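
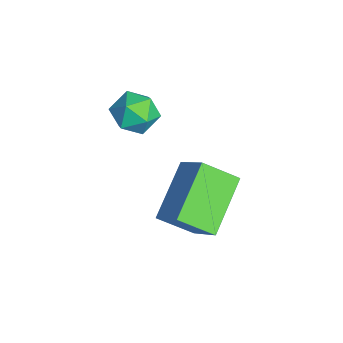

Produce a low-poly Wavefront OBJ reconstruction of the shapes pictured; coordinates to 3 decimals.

v 2.632 0.505 -4.14
v 1.242 1.412 -3.194
v 2.812 1.527 -4.855
v 1.423 2.434 -3.909
v 3.497 0.946 -3.291
v 2.108 1.853 -2.345
v 3.678 1.968 -4.006
v 2.288 2.875 -3.06
v -0.121 1.074 -2.405
v 0.404 0.613 -2.063
v -0.924 0.107 -2.477
v -0.399 -0.354 -2.135
v -0.742 0.213 -1.728
v -0.246 0.811 -1.683
v -0.274 -0.091 -2.857
v 0.222 0.507 -2.812
v 0.309 -0.107 -2.342
v 0.02 0.081 -1.645
v -0.54 0.639 -2.895
v -0.829 0.827 -2.198
f 2 4 1
f 5 2 1
f 1 4 3
f 3 5 1
f 2 8 4
f 6 2 5
f 6 8 2
f 4 8 3
f 7 5 3
f 3 8 7
f 7 6 5
f 8 6 7
f 9 20 14
f 9 14 10
f 9 10 16
f 9 16 19
f 9 19 20
f 10 14 18
f 14 20 13
f 20 19 11
f 19 16 15
f 16 10 17
f 12 18 13
f 12 13 11
f 12 11 15
f 12 15 17
f 12 17 18
f 13 18 14
f 11 13 20
f 15 11 19
f 17 15 16
f 18 17 10



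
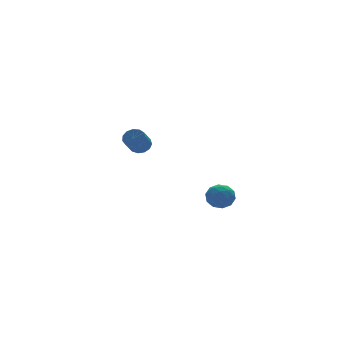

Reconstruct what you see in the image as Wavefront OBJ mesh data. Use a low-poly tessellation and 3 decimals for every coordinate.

v 1.435 3.042 2.331
v 1.816 2.696 2.403
v 1.246 2.211 3.081
v 0.865 2.558 3.009
v 1.862 2.911 2.596
v 1.293 2.426 3.274
v 1.773 3.168 2.705
v 1.204 2.683 3.383
v 1.577 3.385 2.695
v 1.007 2.9 3.374
v 1.335 3.494 2.569
v 0.766 3.009 3.248
v 1.125 3.459 2.368
v 0.556 2.974 3.047
v 1.013 3.291 2.155
v 0.444 2.806 2.834
v 1.035 3.045 1.998
v 0.466 2.56 2.676
v 1.184 2.798 1.946
v 0.615 2.313 2.625
v 1.413 2.629 2.016
v 0.843 2.144 2.695
v 1.648 2.591 2.187
v 1.079 2.106 2.865
v 1.353 -2.693 1.755
v 1.576 -2.341 1.253
v 2.144 -3.379 1.627
v 2.367 -3.027 1.125
v 2.403 -2.79 1.731
v 1.914 -2.366 1.81
v 1.806 -3.354 1.07
v 1.317 -2.93 1.149
v 1.856 -2.75 0.83
v 2.225 -2.401 1.239
v 1.495 -3.319 1.641
v 1.864 -2.97 2.05
v 1.395 -2.457 1.515
v 2.325 -3.263 1.365
v 2.346 -3.123 1.721
v 2.477 -2.917 1.426
v 1.594 -2.471 1.843
v 1.725 -2.265 1.548
v 2.211 -2.528 1.829
v 1.995 -3.455 1.332
v 2.126 -3.249 1.037
v 1.243 -2.803 1.454
v 1.374 -2.597 1.159
v 1.509 -3.192 1.051
v 1.691 -2.491 0.971
v 2.156 -2.894 0.896
v 1.826 -3.086 0.864
v 1.539 -2.837 0.91
v 1.908 -2.286 1.212
v 2.373 -2.689 1.137
v 2.394 -2.549 1.493
v 2.106 -2.3 1.539
v 2.073 -2.526 0.963
v 1.347 -3.031 1.743
v 1.812 -3.434 1.668
v 1.614 -3.42 1.341
v 1.326 -3.171 1.387
v 1.564 -2.826 1.984
v 2.029 -3.229 1.909
v 2.181 -2.883 1.97
v 1.894 -2.634 2.016
v 1.647 -3.194 1.917
f 2 1 5
f 2 5 3
f 3 5 6
f 3 6 4
f 5 1 7
f 5 7 6
f 6 7 8
f 6 8 4
f 7 1 9
f 7 9 8
f 8 9 10
f 8 10 4
f 9 1 11
f 9 11 10
f 10 11 12
f 10 12 4
f 11 1 13
f 11 13 12
f 12 13 14
f 12 14 4
f 13 1 15
f 13 15 14
f 14 15 16
f 14 16 4
f 15 1 17
f 15 17 16
f 16 17 18
f 16 18 4
f 17 1 19
f 17 19 18
f 18 19 20
f 18 20 4
f 19 1 21
f 19 21 20
f 20 21 22
f 20 22 4
f 21 1 23
f 21 23 22
f 22 23 24
f 22 24 4
f 23 1 2
f 23 2 24
f 24 2 3
f 24 3 4
f 25 62 41
f 62 36 65
f 41 65 30
f 62 65 41
f 25 41 37
f 41 30 42
f 37 42 26
f 41 42 37
f 25 37 46
f 37 26 47
f 46 47 32
f 37 47 46
f 25 46 58
f 46 32 61
f 58 61 35
f 46 61 58
f 25 58 62
f 58 35 66
f 62 66 36
f 58 66 62
f 26 42 53
f 42 30 56
f 53 56 34
f 42 56 53
f 30 65 43
f 65 36 64
f 43 64 29
f 65 64 43
f 36 66 63
f 66 35 59
f 63 59 27
f 66 59 63
f 35 61 60
f 61 32 48
f 60 48 31
f 61 48 60
f 32 47 52
f 47 26 49
f 52 49 33
f 47 49 52
f 28 54 40
f 54 34 55
f 40 55 29
f 54 55 40
f 28 40 38
f 40 29 39
f 38 39 27
f 40 39 38
f 28 38 45
f 38 27 44
f 45 44 31
f 38 44 45
f 28 45 50
f 45 31 51
f 50 51 33
f 45 51 50
f 28 50 54
f 50 33 57
f 54 57 34
f 50 57 54
f 29 55 43
f 55 34 56
f 43 56 30
f 55 56 43
f 27 39 63
f 39 29 64
f 63 64 36
f 39 64 63
f 31 44 60
f 44 27 59
f 60 59 35
f 44 59 60
f 33 51 52
f 51 31 48
f 52 48 32
f 51 48 52
f 34 57 53
f 57 33 49
f 53 49 26
f 57 49 53



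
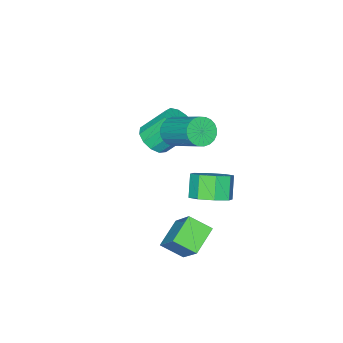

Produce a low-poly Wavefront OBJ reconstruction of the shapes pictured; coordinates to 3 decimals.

v -1.341 -1.166 1.704
v -1.079 -0.807 1.111
v -0.778 0.944 2.304
v -1.039 0.586 2.896
v -1.361 -0.747 1.094
v -1.06 1.004 2.287
v -1.64 -0.75 1.169
v -1.339 1.001 2.362
v -1.873 -0.817 1.326
v -1.572 0.934 2.519
v -2.025 -0.937 1.54
v -1.724 0.815 2.733
v -2.073 -1.091 1.779
v -1.772 0.66 2.972
v -2.009 -1.257 2.007
v -1.708 0.494 3.2
v -1.844 -1.409 2.188
v -1.543 0.342 3.381
v -1.602 -1.524 2.296
v -1.301 0.227 3.489
v -1.32 -1.584 2.313
v -1.019 0.167 3.506
v -1.041 -1.581 2.238
v -0.74 0.17 3.431
v -0.808 -1.514 2.081
v -0.507 0.237 3.274
v -0.656 -1.395 1.867
v -0.355 0.357 3.06
v -0.608 -1.24 1.628
v -0.307 0.511 2.821
v -0.672 -1.074 1.4
v -0.371 0.677 2.593
v -0.837 -0.922 1.219
v -0.536 0.829 2.412
v -1.249 0.923 -1.525
v -0.451 0.904 -1.029
v -1.052 0.457 -0.079
v -1.851 0.477 -0.575
v -0.804 1.527 -0.959
v -1.405 1.081 -0.009
v -1.418 1.797 -1.221
v -2.019 1.35 -0.271
v -1.933 1.555 -1.661
v -2.534 1.108 -0.711
v -2.048 0.943 -2.021
v -2.649 0.496 -1.071
v -1.695 0.319 -2.091
v -2.296 -0.127 -1.141
v -1.081 0.05 -1.829
v -1.682 -0.397 -0.879
v -0.566 0.292 -1.389
v -1.167 -0.155 -0.439
v -2.179 -3.159 -0.498
v -1.581 -3.468 0.038
v -2.244 -2.57 1.294
v -2.841 -2.261 0.758
v -1.396 -3.063 -0.154
v -2.059 -2.165 1.102
v -1.46 -2.689 -0.455
v -2.123 -1.791 0.801
v -1.752 -2.464 -0.77
v -2.414 -1.566 0.486
v -2.179 -2.459 -0.998
v -2.842 -1.562 0.258
v -2.606 -2.677 -1.068
v -3.269 -1.779 0.188
v -2.898 -3.048 -0.957
v -3.56 -2.15 0.299
v -2.961 -3.454 -0.7
v -3.624 -2.556 0.556
v -2.776 -3.766 -0.379
v -3.438 -2.869 0.877
v -2.401 -3.886 -0.096
v -3.064 -2.988 1.16
v -1.956 -3.774 0.06
v -2.618 -2.877 1.316
v 0.826 0.819 -1.657
v 1.369 2.028 -0.186
v 0.372 1.711 -2.223
v 0.915 2.92 -0.752
v 2.045 1.04 -2.288
v 2.588 2.249 -0.817
v 1.591 1.932 -2.854
v 2.134 3.141 -1.383
f 2 1 5
f 2 5 3
f 3 5 6
f 3 6 4
f 5 1 7
f 5 7 6
f 6 7 8
f 6 8 4
f 7 1 9
f 7 9 8
f 8 9 10
f 8 10 4
f 9 1 11
f 9 11 10
f 10 11 12
f 10 12 4
f 11 1 13
f 11 13 12
f 12 13 14
f 12 14 4
f 13 1 15
f 13 15 14
f 14 15 16
f 14 16 4
f 15 1 17
f 15 17 16
f 16 17 18
f 16 18 4
f 17 1 19
f 17 19 18
f 18 19 20
f 18 20 4
f 19 1 21
f 19 21 20
f 20 21 22
f 20 22 4
f 21 1 23
f 21 23 22
f 22 23 24
f 22 24 4
f 23 1 25
f 23 25 24
f 24 25 26
f 24 26 4
f 25 1 27
f 25 27 26
f 26 27 28
f 26 28 4
f 27 1 29
f 27 29 28
f 28 29 30
f 28 30 4
f 29 1 31
f 29 31 30
f 30 31 32
f 30 32 4
f 31 1 33
f 31 33 32
f 32 33 34
f 32 34 4
f 33 1 2
f 33 2 34
f 34 2 3
f 34 3 4
f 36 35 39
f 36 39 37
f 37 39 40
f 37 40 38
f 39 35 41
f 39 41 40
f 40 41 42
f 40 42 38
f 41 35 43
f 41 43 42
f 42 43 44
f 42 44 38
f 43 35 45
f 43 45 44
f 44 45 46
f 44 46 38
f 45 35 47
f 45 47 46
f 46 47 48
f 46 48 38
f 47 35 49
f 47 49 48
f 48 49 50
f 48 50 38
f 49 35 51
f 49 51 50
f 50 51 52
f 50 52 38
f 51 35 36
f 51 36 52
f 52 36 37
f 52 37 38
f 54 53 57
f 54 57 55
f 55 57 58
f 55 58 56
f 57 53 59
f 57 59 58
f 58 59 60
f 58 60 56
f 59 53 61
f 59 61 60
f 60 61 62
f 60 62 56
f 61 53 63
f 61 63 62
f 62 63 64
f 62 64 56
f 63 53 65
f 63 65 64
f 64 65 66
f 64 66 56
f 65 53 67
f 65 67 66
f 66 67 68
f 66 68 56
f 67 53 69
f 67 69 68
f 68 69 70
f 68 70 56
f 69 53 71
f 69 71 70
f 70 71 72
f 70 72 56
f 71 53 73
f 71 73 72
f 72 73 74
f 72 74 56
f 73 53 75
f 73 75 74
f 74 75 76
f 74 76 56
f 75 53 54
f 75 54 76
f 76 54 55
f 76 55 56
f 78 80 77
f 81 78 77
f 77 80 79
f 79 81 77
f 78 84 80
f 82 78 81
f 82 84 78
f 80 84 79
f 83 81 79
f 79 84 83
f 83 82 81
f 84 82 83



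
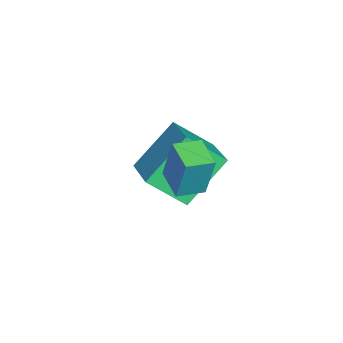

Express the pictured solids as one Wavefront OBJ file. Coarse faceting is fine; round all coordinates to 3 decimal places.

v 0.345 -3.417 -1.072
v 0.537 -3.104 0.485
v -0.112 -2.58 -1.184
v 0.079 -2.267 0.374
v 1.321 -2.913 -1.294
v 1.512 -2.6 0.264
v 0.863 -2.076 -1.405
v 1.055 -1.763 0.152
v -2.65 -4.695 -3.303
v -3.643 -3.526 -1.825
v -2.68 -3.395 -4.351
v -3.673 -2.226 -2.873
v -0.907 -4.094 -2.607
v -1.9 -2.925 -1.129
v -0.937 -2.794 -3.655
v -1.93 -1.625 -2.177
f 2 4 1
f 5 2 1
f 1 4 3
f 3 5 1
f 2 8 4
f 6 2 5
f 6 8 2
f 4 8 3
f 7 5 3
f 3 8 7
f 7 6 5
f 8 6 7
f 10 12 9
f 13 10 9
f 9 12 11
f 11 13 9
f 10 16 12
f 14 10 13
f 14 16 10
f 12 16 11
f 15 13 11
f 11 16 15
f 15 14 13
f 16 14 15



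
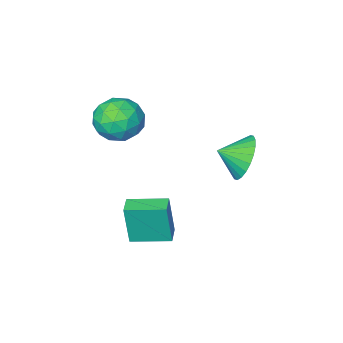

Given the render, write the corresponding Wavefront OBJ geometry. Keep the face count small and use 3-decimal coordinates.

v 1.893 0.867 0.1
v 2.471 0.309 0.858
v 0.529 -0.269 0.302
v 1.107 -0.827 1.06
v 0.74 0.19 1.284
v 1.583 0.892 1.16
v 1.417 -0.852 0
v 2.26 -0.15 -0.124
v 2.176 -0.754 0.796
v 1.758 -0.11 1.59
v 1.242 0.15 -0.43
v 0.824 0.794 0.364
v 2.302 0.688 0.461
v 0.698 -0.648 0.699
v 0.483 -0.05 0.831
v 0.822 -0.378 1.276
v 1.78 1.03 0.639
v 2.119 0.702 1.084
v 1.102 0.632 1.335
v 0.881 -0.662 0.076
v 1.22 -0.99 0.521
v 2.178 0.418 -0.116
v 2.517 0.09 0.329
v 1.898 -0.592 -0.175
v 2.468 -0.265 0.87
v 1.666 -0.933 0.989
v 1.849 -0.947 0.366
v 2.344 -0.535 0.293
v 2.222 0.113 1.337
v 1.42 -0.554 1.455
v 1.205 0.043 1.587
v 1.7 0.456 1.514
v 2.049 -0.511 1.3
v 1.58 0.594 -0.295
v 0.778 -0.073 -0.177
v 1.3 -0.416 -0.354
v 1.795 -0.003 -0.427
v 1.334 0.973 0.171
v 0.532 0.305 0.29
v 0.656 0.575 0.867
v 1.151 0.987 0.794
v 0.951 0.551 -0.14
v -1.829 3.716 -0.626
v -1.282 3.893 -1.552
v -0.931 3.204 -0.194
v -1.188 4.244 -1.332
v -1.192 4.515 -1.004
v -1.292 4.664 -0.619
v -1.475 4.669 -0.235
v -1.711 4.529 0.09
v -1.965 4.265 0.305
v -2.199 3.917 0.379
v -2.376 3.538 0.3
v -2.47 3.187 0.079
v -2.466 2.916 -0.249
v -2.365 2.767 -0.634
v -2.183 2.762 -1.018
v -1.947 2.902 -1.343
v -1.692 3.166 -1.558
v -1.459 3.514 -1.632
v 1.862 1.554 -4.863
v 2.039 1.437 -2.996
v 0.571 2.581 -4.676
v 0.749 2.464 -2.808
v 2.371 2.196 -4.872
v 2.549 2.079 -3.004
v 1.081 3.223 -4.684
v 1.258 3.106 -2.817
f 1 38 17
f 38 12 41
f 17 41 6
f 38 41 17
f 1 17 13
f 17 6 18
f 13 18 2
f 17 18 13
f 1 13 22
f 13 2 23
f 22 23 8
f 13 23 22
f 1 22 34
f 22 8 37
f 34 37 11
f 22 37 34
f 1 34 38
f 34 11 42
f 38 42 12
f 34 42 38
f 2 18 29
f 18 6 32
f 29 32 10
f 18 32 29
f 6 41 19
f 41 12 40
f 19 40 5
f 41 40 19
f 12 42 39
f 42 11 35
f 39 35 3
f 42 35 39
f 11 37 36
f 37 8 24
f 36 24 7
f 37 24 36
f 8 23 28
f 23 2 25
f 28 25 9
f 23 25 28
f 4 30 16
f 30 10 31
f 16 31 5
f 30 31 16
f 4 16 14
f 16 5 15
f 14 15 3
f 16 15 14
f 4 14 21
f 14 3 20
f 21 20 7
f 14 20 21
f 4 21 26
f 21 7 27
f 26 27 9
f 21 27 26
f 4 26 30
f 26 9 33
f 30 33 10
f 26 33 30
f 5 31 19
f 31 10 32
f 19 32 6
f 31 32 19
f 3 15 39
f 15 5 40
f 39 40 12
f 15 40 39
f 7 20 36
f 20 3 35
f 36 35 11
f 20 35 36
f 9 27 28
f 27 7 24
f 28 24 8
f 27 24 28
f 10 33 29
f 33 9 25
f 29 25 2
f 33 25 29
f 44 43 46
f 44 46 45
f 46 43 47
f 46 47 45
f 47 43 48
f 47 48 45
f 48 43 49
f 48 49 45
f 49 43 50
f 49 50 45
f 50 43 51
f 50 51 45
f 51 43 52
f 51 52 45
f 52 43 53
f 52 53 45
f 53 43 54
f 53 54 45
f 54 43 55
f 54 55 45
f 55 43 56
f 55 56 45
f 56 43 57
f 56 57 45
f 57 43 58
f 57 58 45
f 58 43 59
f 58 59 45
f 59 43 60
f 59 60 45
f 60 43 44
f 60 44 45
f 62 64 61
f 65 62 61
f 61 64 63
f 63 65 61
f 62 68 64
f 66 62 65
f 66 68 62
f 64 68 63
f 67 65 63
f 63 68 67
f 67 66 65
f 68 66 67



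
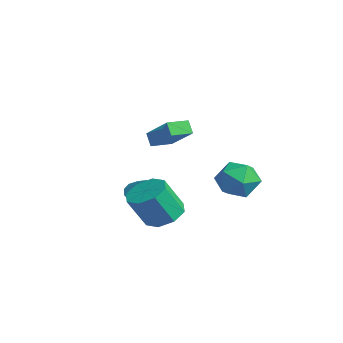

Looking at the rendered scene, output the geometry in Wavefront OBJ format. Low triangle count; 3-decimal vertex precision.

v 1.521 4.127 -3.599
v 2.447 3.376 -3.725
v 0.973 3.184 -1.995
v 1.899 2.433 -2.121
v 2.093 3.579 -1.829
v 2.431 4.162 -2.82
v 0.989 2.398 -2.9
v 1.327 2.981 -3.891
v 2.117 2.307 -3.293
v 2.8 3.037 -2.631
v 0.62 3.523 -3.089
v 1.303 4.253 -2.427
v 0.857 -1.085 -3.302
v 1.714 -1.123 -3.685
v 1.303 -1.135 -2.298
v 1.625 -0.648 -3.622
v 1.331 -0.291 -3.473
v 0.909 -0.147 -3.278
v 0.473 -0.253 -3.09
v 0.14 -0.583 -2.958
v -0.001 -1.047 -2.919
v 0.088 -1.521 -2.982
v 0.383 -1.878 -3.131
v 0.805 -2.023 -3.326
v 1.24 -1.916 -3.514
v 1.573 -1.587 -3.646
v -3.201 0.7 -1.302
v -1.504 1.059 -0.015
v -3.375 1.883 -1.402
v -1.678 2.242 -0.115
v -2.702 0.718 -1.965
v -1.005 1.077 -0.678
v -2.876 1.901 -2.065
v -1.179 2.26 -0.778
v 3.353 -1.077 -3.618
v 4.081 -0.428 -3.258
v 4.096 -1.354 -1.621
v 3.367 -2.003 -1.982
v 3.343 -0.172 -3.106
v 3.357 -1.098 -1.47
v 2.61 -0.446 -3.255
v 2.625 -1.372 -1.618
v 2.313 -1.09 -3.616
v 2.328 -2.016 -1.98
v 2.624 -1.726 -3.979
v 2.639 -2.652 -2.342
v 3.363 -1.982 -4.13
v 3.377 -2.908 -2.494
v 4.095 -1.708 -3.982
v 4.11 -2.634 -2.345
v 4.392 -1.064 -3.62
v 4.407 -1.99 -1.984
f 1 12 6
f 1 6 2
f 1 2 8
f 1 8 11
f 1 11 12
f 2 6 10
f 6 12 5
f 12 11 3
f 11 8 7
f 8 2 9
f 4 10 5
f 4 5 3
f 4 3 7
f 4 7 9
f 4 9 10
f 5 10 6
f 3 5 12
f 7 3 11
f 9 7 8
f 10 9 2
f 14 13 16
f 14 16 15
f 16 13 17
f 16 17 15
f 17 13 18
f 17 18 15
f 18 13 19
f 18 19 15
f 19 13 20
f 19 20 15
f 20 13 21
f 20 21 15
f 21 13 22
f 21 22 15
f 22 13 23
f 22 23 15
f 23 13 24
f 23 24 15
f 24 13 25
f 24 25 15
f 25 13 26
f 25 26 15
f 26 13 14
f 26 14 15
f 28 30 27
f 31 28 27
f 27 30 29
f 29 31 27
f 28 34 30
f 32 28 31
f 32 34 28
f 30 34 29
f 33 31 29
f 29 34 33
f 33 32 31
f 34 32 33
f 36 35 39
f 36 39 37
f 37 39 40
f 37 40 38
f 39 35 41
f 39 41 40
f 40 41 42
f 40 42 38
f 41 35 43
f 41 43 42
f 42 43 44
f 42 44 38
f 43 35 45
f 43 45 44
f 44 45 46
f 44 46 38
f 45 35 47
f 45 47 46
f 46 47 48
f 46 48 38
f 47 35 49
f 47 49 48
f 48 49 50
f 48 50 38
f 49 35 51
f 49 51 50
f 50 51 52
f 50 52 38
f 51 35 36
f 51 36 52
f 52 36 37
f 52 37 38



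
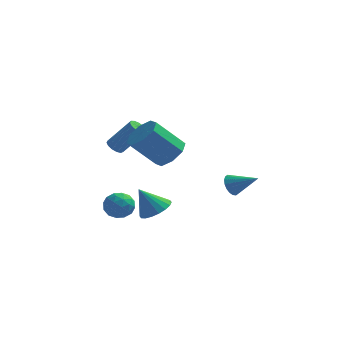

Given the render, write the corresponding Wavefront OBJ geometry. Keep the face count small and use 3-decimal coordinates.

v -1.029 1.503 -4.062
v -0.354 2.094 -3.62
v -1.931 1.437 -2.598
v -0.647 2.385 -3.787
v -1.015 2.501 -4.008
v -1.386 2.42 -4.24
v -1.686 2.157 -4.437
v -1.856 1.765 -4.559
v -1.863 1.32 -4.583
v -1.704 0.912 -4.504
v -1.412 0.621 -4.337
v -1.044 0.504 -4.115
v -0.673 0.586 -3.883
v -0.373 0.848 -3.687
v -0.202 1.241 -3.564
v -0.196 1.685 -3.54
v 0.41 -1.999 1.891
v 1.14 -1.812 2.593
v -0.26 -2.274 4.171
v -0.99 -2.461 3.469
v 0.723 -1.168 2.412
v -0.677 -1.629 3.99
v 0.123 -1.011 1.925
v -1.277 -1.472 3.504
v -0.309 -1.433 1.419
v -1.709 -1.894 2.997
v -0.32 -2.186 1.189
v -1.72 -2.648 2.767
v 0.097 -2.831 1.37
v -1.303 -3.292 2.948
v 0.697 -2.988 1.856
v -0.703 -3.449 3.435
v 1.129 -2.566 2.363
v -0.271 -3.027 3.941
v 3.222 0.382 -1.304
v 3.488 0.109 -1.903
v 4.638 0.078 -0.536
v 3.565 0.415 -1.925
v 3.575 0.714 -1.823
v 3.514 0.947 -1.619
v 3.395 1.069 -1.352
v 3.242 1.054 -1.076
v 3.085 0.906 -0.845
v 2.955 0.655 -0.705
v 2.878 0.349 -0.684
v 2.869 0.05 -0.785
v 2.93 -0.183 -0.99
v 3.048 -0.305 -1.256
v 3.201 -0.29 -1.532
v 3.358 -0.142 -1.763
v -2.79 -0.994 -1.823
v -2.242 -0.701 -2.465
v -2.518 -2.359 -2.215
v -1.97 -2.066 -2.857
v -1.741 -1.974 -1.998
v -1.909 -1.13 -1.756
v -2.851 -1.93 -2.924
v -3.019 -1.086 -2.682
v -2.28 -1.279 -3.146
v -1.594 -1.306 -2.574
v -3.166 -1.754 -2.106
v -2.48 -1.781 -1.534
v -2.54 -0.728 -2.11
v -2.22 -2.332 -2.57
v -2.085 -2.278 -2.065
v -1.763 -2.106 -2.443
v -2.344 -0.98 -1.693
v -2.022 -0.808 -2.07
v -1.728 -1.556 -1.796
v -2.738 -2.252 -2.61
v -2.416 -2.08 -2.987
v -2.997 -0.954 -2.237
v -2.675 -0.782 -2.615
v -3.032 -1.504 -2.884
v -2.24 -0.895 -2.887
v -2.08 -1.697 -3.118
v -2.598 -1.617 -3.157
v -2.697 -1.121 -3.015
v -1.837 -0.911 -2.551
v -1.677 -1.713 -2.781
v -1.542 -1.659 -2.276
v -1.641 -1.163 -2.134
v -1.859 -1.251 -2.951
v -3.083 -1.347 -1.899
v -2.923 -2.149 -2.129
v -3.119 -1.897 -2.546
v -3.218 -1.401 -2.404
v -2.68 -1.363 -1.562
v -2.52 -2.165 -1.793
v -2.063 -1.939 -1.665
v -2.162 -1.443 -1.523
v -2.901 -1.809 -1.729
v -3.645 3.541 -0.489
v -3.196 3.543 -0.856
v -1.906 3.621 0.722
v -2.355 3.619 1.089
v -3.275 3.856 -0.807
v -1.986 3.934 0.772
v -3.472 4.069 -0.656
v -2.183 4.147 0.923
v -3.724 4.114 -0.453
v -2.435 4.192 1.126
v -3.951 3.978 -0.261
v -2.661 4.055 1.318
v -4.08 3.702 -0.142
v -2.791 3.78 1.437
v -4.071 3.376 -0.133
v -2.782 3.453 1.446
v -3.927 3.102 -0.237
v -2.637 3.179 1.342
v -3.693 2.967 -0.422
v -2.404 3.045 1.157
v -3.444 3.015 -0.628
v -2.154 3.093 0.951
v -3.258 3.23 -0.79
v -1.969 3.307 0.789
f 2 1 4
f 2 4 3
f 4 1 5
f 4 5 3
f 5 1 6
f 5 6 3
f 6 1 7
f 6 7 3
f 7 1 8
f 7 8 3
f 8 1 9
f 8 9 3
f 9 1 10
f 9 10 3
f 10 1 11
f 10 11 3
f 11 1 12
f 11 12 3
f 12 1 13
f 12 13 3
f 13 1 14
f 13 14 3
f 14 1 15
f 14 15 3
f 15 1 16
f 15 16 3
f 16 1 2
f 16 2 3
f 18 17 21
f 18 21 19
f 19 21 22
f 19 22 20
f 21 17 23
f 21 23 22
f 22 23 24
f 22 24 20
f 23 17 25
f 23 25 24
f 24 25 26
f 24 26 20
f 25 17 27
f 25 27 26
f 26 27 28
f 26 28 20
f 27 17 29
f 27 29 28
f 28 29 30
f 28 30 20
f 29 17 31
f 29 31 30
f 30 31 32
f 30 32 20
f 31 17 33
f 31 33 32
f 32 33 34
f 32 34 20
f 33 17 18
f 33 18 34
f 34 18 19
f 34 19 20
f 36 35 38
f 36 38 37
f 38 35 39
f 38 39 37
f 39 35 40
f 39 40 37
f 40 35 41
f 40 41 37
f 41 35 42
f 41 42 37
f 42 35 43
f 42 43 37
f 43 35 44
f 43 44 37
f 44 35 45
f 44 45 37
f 45 35 46
f 45 46 37
f 46 35 47
f 46 47 37
f 47 35 48
f 47 48 37
f 48 35 49
f 48 49 37
f 49 35 50
f 49 50 37
f 50 35 36
f 50 36 37
f 51 88 67
f 88 62 91
f 67 91 56
f 88 91 67
f 51 67 63
f 67 56 68
f 63 68 52
f 67 68 63
f 51 63 72
f 63 52 73
f 72 73 58
f 63 73 72
f 51 72 84
f 72 58 87
f 84 87 61
f 72 87 84
f 51 84 88
f 84 61 92
f 88 92 62
f 84 92 88
f 52 68 79
f 68 56 82
f 79 82 60
f 68 82 79
f 56 91 69
f 91 62 90
f 69 90 55
f 91 90 69
f 62 92 89
f 92 61 85
f 89 85 53
f 92 85 89
f 61 87 86
f 87 58 74
f 86 74 57
f 87 74 86
f 58 73 78
f 73 52 75
f 78 75 59
f 73 75 78
f 54 80 66
f 80 60 81
f 66 81 55
f 80 81 66
f 54 66 64
f 66 55 65
f 64 65 53
f 66 65 64
f 54 64 71
f 64 53 70
f 71 70 57
f 64 70 71
f 54 71 76
f 71 57 77
f 76 77 59
f 71 77 76
f 54 76 80
f 76 59 83
f 80 83 60
f 76 83 80
f 55 81 69
f 81 60 82
f 69 82 56
f 81 82 69
f 53 65 89
f 65 55 90
f 89 90 62
f 65 90 89
f 57 70 86
f 70 53 85
f 86 85 61
f 70 85 86
f 59 77 78
f 77 57 74
f 78 74 58
f 77 74 78
f 60 83 79
f 83 59 75
f 79 75 52
f 83 75 79
f 94 93 97
f 94 97 95
f 95 97 98
f 95 98 96
f 97 93 99
f 97 99 98
f 98 99 100
f 98 100 96
f 99 93 101
f 99 101 100
f 100 101 102
f 100 102 96
f 101 93 103
f 101 103 102
f 102 103 104
f 102 104 96
f 103 93 105
f 103 105 104
f 104 105 106
f 104 106 96
f 105 93 107
f 105 107 106
f 106 107 108
f 106 108 96
f 107 93 109
f 107 109 108
f 108 109 110
f 108 110 96
f 109 93 111
f 109 111 110
f 110 111 112
f 110 112 96
f 111 93 113
f 111 113 112
f 112 113 114
f 112 114 96
f 113 93 115
f 113 115 114
f 114 115 116
f 114 116 96
f 115 93 94
f 115 94 116
f 116 94 95
f 116 95 96



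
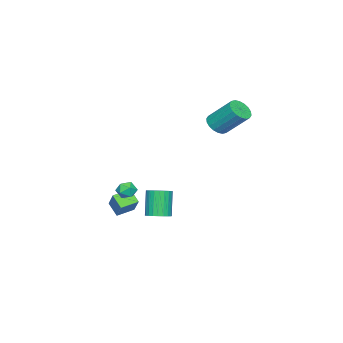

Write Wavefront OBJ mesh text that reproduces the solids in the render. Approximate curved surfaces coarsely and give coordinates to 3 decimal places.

v 3.37 -1.072 -3.455
v 3.077 -1.769 -2.741
v 2.48 -0.428 -3.192
v 2.186 -1.125 -2.478
v 4.334 -0.235 -2.242
v 4.04 -0.932 -1.528
v 3.443 0.409 -1.979
v 3.15 -0.288 -1.265
v 0.745 0.202 -4.286
v 1.185 0.782 -4.005
v 0.495 0.478 -2.294
v 0.055 -0.102 -2.574
v 0.931 0.932 -4.081
v 0.241 0.627 -2.37
v 0.649 0.97 -4.188
v -0.042 0.666 -2.477
v 0.381 0.892 -4.31
v -0.309 0.587 -2.599
v 0.169 0.708 -4.428
v -0.521 0.404 -2.717
v 0.044 0.448 -4.525
v -0.646 0.143 -2.813
v 0.027 0.15 -4.585
v -0.664 -0.155 -2.874
v 0.118 -0.14 -4.599
v -0.572 -0.444 -2.888
v 0.305 -0.378 -4.566
v -0.385 -0.682 -2.855
v 0.559 -0.527 -4.49
v -0.131 -0.832 -2.779
v 0.842 -0.566 -4.383
v 0.151 -0.87 -2.672
v 1.109 -0.487 -4.261
v 0.419 -0.792 -2.55
v 1.321 -0.304 -4.143
v 0.631 -0.608 -2.432
v 1.446 -0.043 -4.047
v 0.756 -0.348 -2.335
v 1.464 0.255 -3.986
v 0.773 -0.05 -2.275
v 1.372 0.544 -3.972
v 0.682 0.24 -2.261
v -1.263 2.992 2.944
v -0.467 2.884 3.049
v -0.461 4.381 4.522
v -1.257 4.488 4.416
v -0.481 3.137 2.793
v -0.475 4.634 4.265
v -0.649 3.361 2.566
v -0.643 4.858 4.039
v -0.939 3.512 2.414
v -0.933 5.008 3.887
v -1.293 3.559 2.367
v -1.287 5.056 3.839
v -1.641 3.495 2.434
v -1.635 4.992 3.907
v -1.915 3.33 2.602
v -1.909 4.827 4.075
v -2.059 3.099 2.838
v -2.053 4.596 4.311
v -2.045 2.846 3.095
v -2.039 4.343 4.567
v -1.877 2.622 3.321
v -1.871 4.119 4.794
v -1.587 2.472 3.473
v -1.581 3.968 4.946
v -1.233 2.424 3.521
v -1.227 3.921 4.993
v -0.885 2.488 3.453
v -0.879 3.985 4.926
v -0.611 2.653 3.285
v -0.605 4.15 4.758
v 4.227 0.293 -0.587
v 4.548 -0.162 -0.964
v 3.272 -0.058 -0.976
v 3.593 -0.513 -1.353
v 3.582 -0.579 -0.683
v 4.172 -0.362 -0.443
v 3.648 0.142 -1.497
v 4.238 0.359 -1.257
v 4.19 -0.256 -1.527
v 4.149 -0.701 -1.024
v 3.671 0.481 -0.916
v 3.63 0.036 -0.413
f 2 4 1
f 5 2 1
f 1 4 3
f 3 5 1
f 2 8 4
f 6 2 5
f 6 8 2
f 4 8 3
f 7 5 3
f 3 8 7
f 7 6 5
f 8 6 7
f 10 9 13
f 10 13 11
f 11 13 14
f 11 14 12
f 13 9 15
f 13 15 14
f 14 15 16
f 14 16 12
f 15 9 17
f 15 17 16
f 16 17 18
f 16 18 12
f 17 9 19
f 17 19 18
f 18 19 20
f 18 20 12
f 19 9 21
f 19 21 20
f 20 21 22
f 20 22 12
f 21 9 23
f 21 23 22
f 22 23 24
f 22 24 12
f 23 9 25
f 23 25 24
f 24 25 26
f 24 26 12
f 25 9 27
f 25 27 26
f 26 27 28
f 26 28 12
f 27 9 29
f 27 29 28
f 28 29 30
f 28 30 12
f 29 9 31
f 29 31 30
f 30 31 32
f 30 32 12
f 31 9 33
f 31 33 32
f 32 33 34
f 32 34 12
f 33 9 35
f 33 35 34
f 34 35 36
f 34 36 12
f 35 9 37
f 35 37 36
f 36 37 38
f 36 38 12
f 37 9 39
f 37 39 38
f 38 39 40
f 38 40 12
f 39 9 41
f 39 41 40
f 40 41 42
f 40 42 12
f 41 9 10
f 41 10 42
f 42 10 11
f 42 11 12
f 44 43 47
f 44 47 45
f 45 47 48
f 45 48 46
f 47 43 49
f 47 49 48
f 48 49 50
f 48 50 46
f 49 43 51
f 49 51 50
f 50 51 52
f 50 52 46
f 51 43 53
f 51 53 52
f 52 53 54
f 52 54 46
f 53 43 55
f 53 55 54
f 54 55 56
f 54 56 46
f 55 43 57
f 55 57 56
f 56 57 58
f 56 58 46
f 57 43 59
f 57 59 58
f 58 59 60
f 58 60 46
f 59 43 61
f 59 61 60
f 60 61 62
f 60 62 46
f 61 43 63
f 61 63 62
f 62 63 64
f 62 64 46
f 63 43 65
f 63 65 64
f 64 65 66
f 64 66 46
f 65 43 67
f 65 67 66
f 66 67 68
f 66 68 46
f 67 43 69
f 67 69 68
f 68 69 70
f 68 70 46
f 69 43 71
f 69 71 70
f 70 71 72
f 70 72 46
f 71 43 44
f 71 44 72
f 72 44 45
f 72 45 46
f 73 84 78
f 73 78 74
f 73 74 80
f 73 80 83
f 73 83 84
f 74 78 82
f 78 84 77
f 84 83 75
f 83 80 79
f 80 74 81
f 76 82 77
f 76 77 75
f 76 75 79
f 76 79 81
f 76 81 82
f 77 82 78
f 75 77 84
f 79 75 83
f 81 79 80
f 82 81 74



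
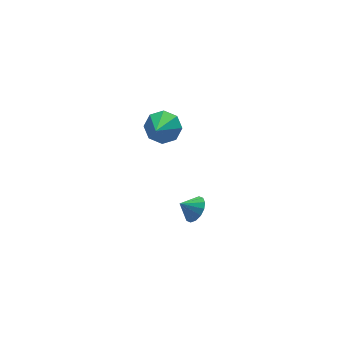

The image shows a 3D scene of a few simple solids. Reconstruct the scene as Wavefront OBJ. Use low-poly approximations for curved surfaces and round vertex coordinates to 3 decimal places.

v 1.297 -0.362 -4.301
v 1.819 0.23 -3.889
v 0.483 -0.118 -3.619
v 1.611 0.467 -4.224
v 1.318 0.483 -4.579
v 1.02 0.272 -4.86
v 0.796 -0.109 -4.991
v 0.707 -0.558 -4.937
v 0.775 -0.954 -4.713
v 0.984 -1.192 -4.378
v 1.277 -1.207 -4.022
v 1.575 -0.996 -3.741
v 1.799 -0.616 -3.61
v 1.888 -0.167 -3.664
v -0.117 0.761 2.937
v 0.72 0.763 3.586
v -1.083 -0.501 4.183
v 0.187 1.348 3.766
v -0.525 1.589 3.459
v -0.998 1.345 2.847
v -0.955 0.76 2.287
v -0.422 0.175 2.107
v 0.29 -0.066 2.414
v 0.763 0.177 3.027
f 2 1 4
f 2 4 3
f 4 1 5
f 4 5 3
f 5 1 6
f 5 6 3
f 6 1 7
f 6 7 3
f 7 1 8
f 7 8 3
f 8 1 9
f 8 9 3
f 9 1 10
f 9 10 3
f 10 1 11
f 10 11 3
f 11 1 12
f 11 12 3
f 12 1 13
f 12 13 3
f 13 1 14
f 13 14 3
f 14 1 2
f 14 2 3
f 16 15 18
f 16 18 17
f 18 15 19
f 18 19 17
f 19 15 20
f 19 20 17
f 20 15 21
f 20 21 17
f 21 15 22
f 21 22 17
f 22 15 23
f 22 23 17
f 23 15 24
f 23 24 17
f 24 15 16
f 24 16 17



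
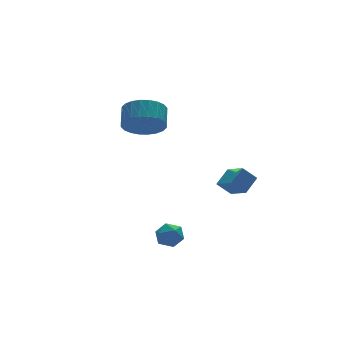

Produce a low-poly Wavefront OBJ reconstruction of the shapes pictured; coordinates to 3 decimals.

v 0.645 2.296 1.699
v 1.491 2.216 1.232
v 1.881 2.944 1.813
v 1.035 3.024 2.281
v 1.315 2.478 1.022
v 1.705 3.206 1.603
v 1.037 2.712 0.916
v 1.427 3.44 1.497
v 0.7 2.882 0.928
v 1.09 3.61 1.51
v 0.354 2.964 1.059
v 0.744 3.692 1.64
v 0.052 2.943 1.286
v 0.442 3.671 1.868
v -0.159 2.824 1.577
v 0.231 3.552 2.158
v -0.248 2.625 1.886
v 0.142 3.353 2.467
v -0.201 2.376 2.167
v 0.189 3.104 2.748
v -0.025 2.114 2.377
v 0.365 2.842 2.958
v 0.253 1.88 2.483
v 0.643 2.608 3.064
v 0.59 1.71 2.47
v 0.98 2.438 3.052
v 0.936 1.628 2.34
v 1.326 2.356 2.921
v 1.238 1.649 2.112
v 1.628 2.377 2.694
v 1.449 1.768 1.822
v 1.839 2.496 2.403
v 1.538 1.967 1.513
v 1.928 2.695 2.094
v -0.447 -1.757 -2.881
v 0.118 -2.037 -2.716
v -0.938 -2.303 -2.124
v -0.373 -2.583 -1.959
v -0.469 -1.948 -1.844
v -0.165 -1.611 -2.312
v -0.655 -2.729 -2.528
v -0.351 -2.392 -2.996
v -0.01 -2.637 -2.497
v 0.105 -2.155 -2.075
v -0.925 -2.185 -2.765
v -0.81 -1.703 -2.343
v 1.796 -1.954 -0.132
v 1.925 -2.956 0.351
v 2.484 -1.613 0.393
v 2.613 -2.615 0.876
v 2.347 -2.165 -0.716
v 2.476 -3.167 -0.233
v 3.035 -1.824 -0.191
v 3.164 -2.826 0.292
f 2 1 5
f 2 5 3
f 3 5 6
f 3 6 4
f 5 1 7
f 5 7 6
f 6 7 8
f 6 8 4
f 7 1 9
f 7 9 8
f 8 9 10
f 8 10 4
f 9 1 11
f 9 11 10
f 10 11 12
f 10 12 4
f 11 1 13
f 11 13 12
f 12 13 14
f 12 14 4
f 13 1 15
f 13 15 14
f 14 15 16
f 14 16 4
f 15 1 17
f 15 17 16
f 16 17 18
f 16 18 4
f 17 1 19
f 17 19 18
f 18 19 20
f 18 20 4
f 19 1 21
f 19 21 20
f 20 21 22
f 20 22 4
f 21 1 23
f 21 23 22
f 22 23 24
f 22 24 4
f 23 1 25
f 23 25 24
f 24 25 26
f 24 26 4
f 25 1 27
f 25 27 26
f 26 27 28
f 26 28 4
f 27 1 29
f 27 29 28
f 28 29 30
f 28 30 4
f 29 1 31
f 29 31 30
f 30 31 32
f 30 32 4
f 31 1 33
f 31 33 32
f 32 33 34
f 32 34 4
f 33 1 2
f 33 2 34
f 34 2 3
f 34 3 4
f 35 46 40
f 35 40 36
f 35 36 42
f 35 42 45
f 35 45 46
f 36 40 44
f 40 46 39
f 46 45 37
f 45 42 41
f 42 36 43
f 38 44 39
f 38 39 37
f 38 37 41
f 38 41 43
f 38 43 44
f 39 44 40
f 37 39 46
f 41 37 45
f 43 41 42
f 44 43 36
f 48 50 47
f 51 48 47
f 47 50 49
f 49 51 47
f 48 54 50
f 52 48 51
f 52 54 48
f 50 54 49
f 53 51 49
f 49 54 53
f 53 52 51
f 54 52 53



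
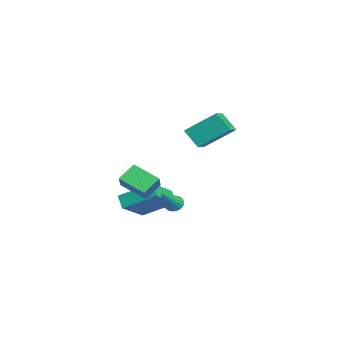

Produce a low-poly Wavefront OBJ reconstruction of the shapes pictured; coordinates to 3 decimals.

v -1.516 -4.79 -0.085
v -2.027 -4.065 0.616
v -0.813 -3.638 -0.763
v -1.324 -2.914 -0.062
v -0.656 -4.886 0.642
v -1.167 -4.162 1.343
v 0.047 -3.735 -0.036
v -0.464 -3.01 0.665
v -4.274 -3.673 -3.194
v -4.86 -3.866 -2.594
v -3.827 -2.037 -2.231
v -4.413 -2.23 -1.631
v -2.847 -4.69 -2.129
v -3.433 -4.883 -1.529
v -2.4 -3.054 -1.166
v -2.986 -3.247 -0.566
v -1.722 -1.484 3.307
v -1.578 -0.009 4.415
v -1.231 -0.864 2.418
v -1.086 0.611 3.526
v -0.634 -1.851 3.654
v -0.489 -0.376 4.762
v -0.142 -1.231 2.765
v 0.002 0.244 3.873
v -0.705 -2.304 -1.044
v -0.4 -2.402 -1.428
v 0.445 -2.976 0.044
v -0.338 -2.197 -1.366
v -0.35 -2.014 -1.241
v -0.431 -1.888 -1.077
v -0.567 -1.844 -0.906
v -0.731 -1.892 -0.763
v -0.889 -2.021 -0.675
v -1.011 -2.207 -0.661
v -1.072 -2.412 -0.722
v -1.061 -2.595 -0.847
v -0.979 -2.721 -1.011
v -0.843 -2.765 -1.182
v -0.68 -2.717 -1.325
v -0.522 -2.588 -1.413
f 2 4 1
f 5 2 1
f 1 4 3
f 3 5 1
f 2 8 4
f 6 2 5
f 6 8 2
f 4 8 3
f 7 5 3
f 3 8 7
f 7 6 5
f 8 6 7
f 10 12 9
f 13 10 9
f 9 12 11
f 11 13 9
f 10 16 12
f 14 10 13
f 14 16 10
f 12 16 11
f 15 13 11
f 11 16 15
f 15 14 13
f 16 14 15
f 18 20 17
f 21 18 17
f 17 20 19
f 19 21 17
f 18 24 20
f 22 18 21
f 22 24 18
f 20 24 19
f 23 21 19
f 19 24 23
f 23 22 21
f 24 22 23
f 26 25 28
f 26 28 27
f 28 25 29
f 28 29 27
f 29 25 30
f 29 30 27
f 30 25 31
f 30 31 27
f 31 25 32
f 31 32 27
f 32 25 33
f 32 33 27
f 33 25 34
f 33 34 27
f 34 25 35
f 34 35 27
f 35 25 36
f 35 36 27
f 36 25 37
f 36 37 27
f 37 25 38
f 37 38 27
f 38 25 39
f 38 39 27
f 39 25 40
f 39 40 27
f 40 25 26
f 40 26 27



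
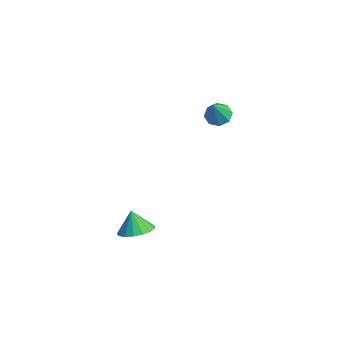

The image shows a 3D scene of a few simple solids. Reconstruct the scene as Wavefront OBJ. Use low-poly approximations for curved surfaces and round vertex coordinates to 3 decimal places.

v 0.876 3.315 2.276
v 1.626 3.483 2.145
v 1.324 2.565 3.884
v 1.34 3.923 2.43
v 0.782 4.007 2.625
v 0.279 3.685 2.616
v 0.125 3.147 2.407
v 0.411 2.708 2.122
v 0.969 2.624 1.927
v 1.472 2.945 1.937
v 3.111 -3.786 -1.814
v 3.769 -4.411 -1.348
v 2.469 -3.634 -0.706
v 3.968 -3.968 -1.293
v 3.972 -3.485 -1.358
v 3.777 -3.07 -1.528
v 3.431 -2.819 -1.763
v 3.01 -2.79 -2.01
v 2.613 -2.989 -2.212
v 2.33 -3.371 -2.323
v 2.225 -3.848 -2.318
v 2.324 -4.311 -2.197
v 2.602 -4.653 -1.989
v 2.997 -4.797 -1.741
v 3.418 -4.71 -1.509
f 2 1 4
f 2 4 3
f 4 1 5
f 4 5 3
f 5 1 6
f 5 6 3
f 6 1 7
f 6 7 3
f 7 1 8
f 7 8 3
f 8 1 9
f 8 9 3
f 9 1 10
f 9 10 3
f 10 1 2
f 10 2 3
f 12 11 14
f 12 14 13
f 14 11 15
f 14 15 13
f 15 11 16
f 15 16 13
f 16 11 17
f 16 17 13
f 17 11 18
f 17 18 13
f 18 11 19
f 18 19 13
f 19 11 20
f 19 20 13
f 20 11 21
f 20 21 13
f 21 11 22
f 21 22 13
f 22 11 23
f 22 23 13
f 23 11 24
f 23 24 13
f 24 11 25
f 24 25 13
f 25 11 12
f 25 12 13



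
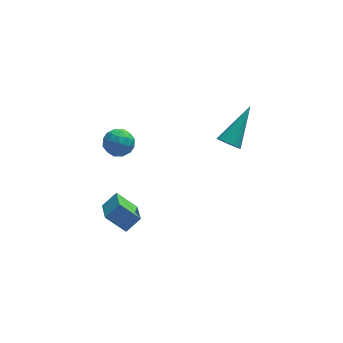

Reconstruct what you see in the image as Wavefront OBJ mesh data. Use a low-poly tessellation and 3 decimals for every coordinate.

v -4.412 -2.231 -4.104
v -4.407 -3.518 -3.579
v -3.722 -1.977 -3.488
v -3.717 -3.264 -2.962
v -3.523 -2.576 -4.958
v -3.518 -3.863 -4.432
v -2.833 -2.322 -4.341
v -2.828 -3.609 -3.816
v 1.052 -3.54 1.197
v 1.402 -3.415 0.751
v 2.208 -2.26 2.463
v 1.233 -3.244 0.732
v 1.033 -3.124 0.793
v 0.836 -3.076 0.924
v 0.677 -3.108 1.102
v 0.582 -3.215 1.297
v 0.569 -3.378 1.474
v 0.639 -3.57 1.603
v 0.781 -3.756 1.662
v 0.97 -3.905 1.64
v 1.172 -3.99 1.542
v 1.354 -3.998 1.384
v 1.484 -3.927 1.194
v 1.539 -3.789 1.004
v 1.51 -3.608 0.847
v -4.025 -1.506 0.616
v -3.628 -1.145 0.067
v -3.472 -2.575 0.313
v -3.075 -2.214 -0.236
v -2.925 -2.071 0.503
v -3.267 -1.41 0.69
v -3.833 -2.31 -0.31
v -4.175 -1.649 -0.123
v -3.509 -1.642 -0.505
v -2.948 -1.494 -0.003
v -4.152 -2.226 0.383
v -3.591 -2.078 0.885
v -3.875 -1.231 0.368
v -3.225 -2.489 0.012
v -3.137 -2.405 0.446
v -2.903 -2.192 0.123
v -3.663 -1.387 0.735
v -3.43 -1.175 0.412
v -3.016 -1.72 0.668
v -3.67 -2.545 -0.032
v -3.437 -2.333 -0.355
v -4.197 -1.528 0.257
v -3.963 -1.315 -0.066
v -4.084 -2 -0.288
v -3.572 -1.311 -0.291
v -3.247 -1.94 -0.469
v -3.692 -1.996 -0.513
v -3.893 -1.608 -0.403
v -3.242 -1.225 0.004
v -2.917 -1.853 -0.174
v -2.829 -1.769 0.261
v -3.03 -1.38 0.371
v -3.173 -1.517 -0.332
v -4.183 -1.867 0.554
v -3.858 -2.495 0.376
v -4.07 -2.34 0.009
v -4.271 -1.951 0.119
v -3.853 -1.78 0.849
v -3.528 -2.409 0.671
v -3.207 -2.112 0.783
v -3.408 -1.724 0.893
v -3.927 -2.203 0.712
f 2 4 1
f 5 2 1
f 1 4 3
f 3 5 1
f 2 8 4
f 6 2 5
f 6 8 2
f 4 8 3
f 7 5 3
f 3 8 7
f 7 6 5
f 8 6 7
f 10 9 12
f 10 12 11
f 12 9 13
f 12 13 11
f 13 9 14
f 13 14 11
f 14 9 15
f 14 15 11
f 15 9 16
f 15 16 11
f 16 9 17
f 16 17 11
f 17 9 18
f 17 18 11
f 18 9 19
f 18 19 11
f 19 9 20
f 19 20 11
f 20 9 21
f 20 21 11
f 21 9 22
f 21 22 11
f 22 9 23
f 22 23 11
f 23 9 24
f 23 24 11
f 24 9 25
f 24 25 11
f 25 9 10
f 25 10 11
f 26 63 42
f 63 37 66
f 42 66 31
f 63 66 42
f 26 42 38
f 42 31 43
f 38 43 27
f 42 43 38
f 26 38 47
f 38 27 48
f 47 48 33
f 38 48 47
f 26 47 59
f 47 33 62
f 59 62 36
f 47 62 59
f 26 59 63
f 59 36 67
f 63 67 37
f 59 67 63
f 27 43 54
f 43 31 57
f 54 57 35
f 43 57 54
f 31 66 44
f 66 37 65
f 44 65 30
f 66 65 44
f 37 67 64
f 67 36 60
f 64 60 28
f 67 60 64
f 36 62 61
f 62 33 49
f 61 49 32
f 62 49 61
f 33 48 53
f 48 27 50
f 53 50 34
f 48 50 53
f 29 55 41
f 55 35 56
f 41 56 30
f 55 56 41
f 29 41 39
f 41 30 40
f 39 40 28
f 41 40 39
f 29 39 46
f 39 28 45
f 46 45 32
f 39 45 46
f 29 46 51
f 46 32 52
f 51 52 34
f 46 52 51
f 29 51 55
f 51 34 58
f 55 58 35
f 51 58 55
f 30 56 44
f 56 35 57
f 44 57 31
f 56 57 44
f 28 40 64
f 40 30 65
f 64 65 37
f 40 65 64
f 32 45 61
f 45 28 60
f 61 60 36
f 45 60 61
f 34 52 53
f 52 32 49
f 53 49 33
f 52 49 53
f 35 58 54
f 58 34 50
f 54 50 27
f 58 50 54



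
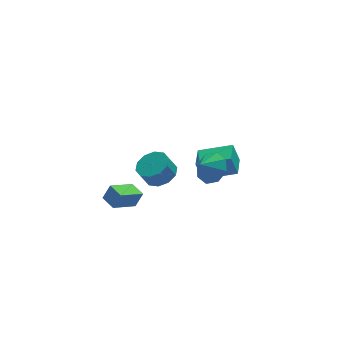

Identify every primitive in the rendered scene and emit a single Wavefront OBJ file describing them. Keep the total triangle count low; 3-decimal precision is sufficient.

v 1.985 3.246 -3.646
v 1.65 3.472 -2.41
v 2.606 4.598 -3.725
v 2.27 4.825 -2.49
v 3.79 2.455 -3.01
v 3.454 2.682 -1.775
v 4.41 3.808 -3.09
v 4.075 4.034 -1.854
v -4.392 -0.57 -0.905
v -3.947 -0.534 -0.022
v -4.679 0.372 -0.799
v -4.233 0.407 0.085
v -3.007 -0.067 -1.625
v -2.561 -0.032 -0.741
v -3.293 0.874 -1.518
v -2.848 0.91 -0.635
v -1.754 -0.604 1.251
v -0.971 -0.194 1.651
v -1.443 -0.207 2.589
v -2.226 -0.616 2.189
v -1.338 0.245 1.472
v -1.811 0.232 2.41
v -1.864 0.359 1.209
v -2.337 0.346 2.146
v -2.348 0.106 0.961
v -2.821 0.093 1.899
v -2.605 -0.418 0.825
v -3.078 -0.431 1.763
v -2.537 -1.013 0.851
v -3.009 -1.026 1.789
v -2.169 -1.452 1.03
v -2.642 -1.465 1.968
v -1.643 -1.566 1.294
v -2.116 -1.579 2.231
v -1.159 -1.313 1.541
v -1.632 -1.326 2.479
v -0.902 -0.789 1.677
v -1.375 -0.802 2.615
v 1.47 0.404 -0.089
v 2.209 0.202 0.628
v 0.71 0.176 0.629
v 1.98 0.972 0.631
v 1.452 1.41 0.212
v 0.934 1.258 -0.383
v 0.73 0.607 -0.807
v 0.959 -0.164 -0.81
v 1.487 -0.601 -0.391
v 2.005 -0.45 0.205
f 2 4 1
f 5 2 1
f 1 4 3
f 3 5 1
f 2 8 4
f 6 2 5
f 6 8 2
f 4 8 3
f 7 5 3
f 3 8 7
f 7 6 5
f 8 6 7
f 10 12 9
f 13 10 9
f 9 12 11
f 11 13 9
f 10 16 12
f 14 10 13
f 14 16 10
f 12 16 11
f 15 13 11
f 11 16 15
f 15 14 13
f 16 14 15
f 18 17 21
f 18 21 19
f 19 21 22
f 19 22 20
f 21 17 23
f 21 23 22
f 22 23 24
f 22 24 20
f 23 17 25
f 23 25 24
f 24 25 26
f 24 26 20
f 25 17 27
f 25 27 26
f 26 27 28
f 26 28 20
f 27 17 29
f 27 29 28
f 28 29 30
f 28 30 20
f 29 17 31
f 29 31 30
f 30 31 32
f 30 32 20
f 31 17 33
f 31 33 32
f 32 33 34
f 32 34 20
f 33 17 35
f 33 35 34
f 34 35 36
f 34 36 20
f 35 17 37
f 35 37 36
f 36 37 38
f 36 38 20
f 37 17 18
f 37 18 38
f 38 18 19
f 38 19 20
f 40 39 42
f 40 42 41
f 42 39 43
f 42 43 41
f 43 39 44
f 43 44 41
f 44 39 45
f 44 45 41
f 45 39 46
f 45 46 41
f 46 39 47
f 46 47 41
f 47 39 48
f 47 48 41
f 48 39 40
f 48 40 41



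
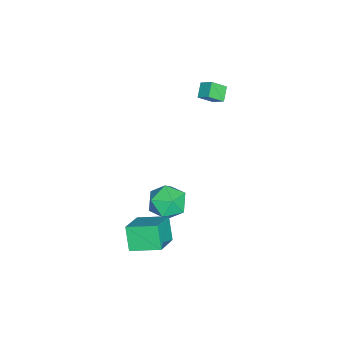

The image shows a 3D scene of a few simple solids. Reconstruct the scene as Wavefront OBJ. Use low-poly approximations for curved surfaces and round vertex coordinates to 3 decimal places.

v 0.474 -2.4 -2.345
v 1.472 -2.794 -2.084
v 0.328 -3.626 -3.636
v 1.326 -4.02 -3.375
v 0.48 -4.155 -2.679
v 0.57 -3.397 -1.881
v 1.23 -3.023 -3.839
v 1.32 -2.265 -3.041
v 1.939 -3.179 -3.007
v 1.475 -3.879 -2.29
v 0.325 -2.541 -3.43
v -0.139 -3.241 -2.713
v -2.618 -1.785 2.229
v -3.353 -1.809 2.712
v -2.334 -1.17 2.691
v -3.069 -1.194 3.174
v -2.191 -2.446 2.846
v -2.926 -2.47 3.329
v -1.907 -1.831 3.308
v -2.642 -1.855 3.791
v 2.51 -4.303 -2.726
v 4.063 -4.45 -1.83
v 2.41 -2.744 -2.299
v 3.964 -2.891 -1.402
v 3.196 -3.949 -3.858
v 4.75 -4.096 -2.961
v 3.097 -2.39 -3.43
v 4.65 -2.537 -2.534
f 1 12 6
f 1 6 2
f 1 2 8
f 1 8 11
f 1 11 12
f 2 6 10
f 6 12 5
f 12 11 3
f 11 8 7
f 8 2 9
f 4 10 5
f 4 5 3
f 4 3 7
f 4 7 9
f 4 9 10
f 5 10 6
f 3 5 12
f 7 3 11
f 9 7 8
f 10 9 2
f 14 16 13
f 17 14 13
f 13 16 15
f 15 17 13
f 14 20 16
f 18 14 17
f 18 20 14
f 16 20 15
f 19 17 15
f 15 20 19
f 19 18 17
f 20 18 19
f 22 24 21
f 25 22 21
f 21 24 23
f 23 25 21
f 22 28 24
f 26 22 25
f 26 28 22
f 24 28 23
f 27 25 23
f 23 28 27
f 27 26 25
f 28 26 27



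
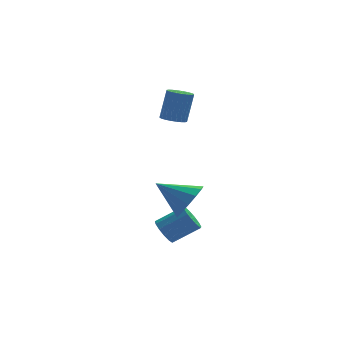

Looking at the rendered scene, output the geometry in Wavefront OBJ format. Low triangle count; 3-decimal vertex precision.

v 1.462 1.691 1.867
v 1.995 1.717 1.733
v 2.311 2.035 3.06
v 1.778 2.009 3.193
v 1.933 1.92 1.7
v 2.25 2.238 3.026
v 1.8 2.088 1.691
v 2.116 2.405 3.018
v 1.615 2.196 1.71
v 1.931 2.513 3.036
v 1.407 2.226 1.752
v 1.723 2.544 3.078
v 1.207 2.176 1.812
v 1.523 2.493 3.138
v 1.046 2.051 1.88
v 1.362 2.369 3.206
v 0.948 1.872 1.946
v 1.265 2.189 3.272
v 0.929 1.665 2
v 1.245 1.983 3.327
v 0.99 1.462 2.034
v 1.307 1.78 3.36
v 1.124 1.295 2.042
v 1.44 1.612 3.369
v 1.309 1.187 2.024
v 1.625 1.504 3.35
v 1.517 1.156 1.982
v 1.833 1.474 3.308
v 1.717 1.207 1.922
v 2.033 1.524 3.248
v 1.878 1.331 1.854
v 2.194 1.649 3.18
v 1.975 1.511 1.788
v 2.292 1.828 3.114
v 1.622 -2.136 -0.771
v 2.027 -2.358 -0.01
v 0.398 -1.624 0.031
v 2.161 -1.885 -0.108
v 2.123 -1.491 -0.416
v 1.927 -1.302 -0.837
v 1.634 -1.377 -1.237
v 1.337 -1.694 -1.489
v 1.131 -2.15 -1.512
v 1.081 -2.602 -1.301
v 1.202 -2.906 -0.921
v 1.457 -2.965 -0.493
v 1.765 -2.761 -0.154
v 0.689 -1.75 -2.521
v 0.979 -1.476 -2.983
v 2.061 -1.437 -2.281
v 1.771 -1.71 -1.819
v 0.845 -1.225 -2.79
v 1.927 -1.186 -2.088
v 0.662 -1.14 -2.512
v 1.743 -1.101 -1.81
v 0.487 -1.249 -2.237
v 1.568 -1.21 -1.535
v 0.376 -1.517 -2.052
v 1.458 -1.477 -1.35
v 0.365 -1.858 -2.016
v 1.447 -1.819 -1.314
v 0.457 -2.165 -2.14
v 1.538 -2.126 -1.438
v 0.622 -2.341 -2.385
v 1.704 -2.301 -1.683
v 0.809 -2.328 -2.673
v 1.891 -2.289 -1.971
v 0.958 -2.132 -2.913
v 2.039 -2.093 -2.211
v 1.021 -1.814 -3.029
v 2.103 -1.775 -2.327
f 2 1 5
f 2 5 3
f 3 5 6
f 3 6 4
f 5 1 7
f 5 7 6
f 6 7 8
f 6 8 4
f 7 1 9
f 7 9 8
f 8 9 10
f 8 10 4
f 9 1 11
f 9 11 10
f 10 11 12
f 10 12 4
f 11 1 13
f 11 13 12
f 12 13 14
f 12 14 4
f 13 1 15
f 13 15 14
f 14 15 16
f 14 16 4
f 15 1 17
f 15 17 16
f 16 17 18
f 16 18 4
f 17 1 19
f 17 19 18
f 18 19 20
f 18 20 4
f 19 1 21
f 19 21 20
f 20 21 22
f 20 22 4
f 21 1 23
f 21 23 22
f 22 23 24
f 22 24 4
f 23 1 25
f 23 25 24
f 24 25 26
f 24 26 4
f 25 1 27
f 25 27 26
f 26 27 28
f 26 28 4
f 27 1 29
f 27 29 28
f 28 29 30
f 28 30 4
f 29 1 31
f 29 31 30
f 30 31 32
f 30 32 4
f 31 1 33
f 31 33 32
f 32 33 34
f 32 34 4
f 33 1 2
f 33 2 34
f 34 2 3
f 34 3 4
f 36 35 38
f 36 38 37
f 38 35 39
f 38 39 37
f 39 35 40
f 39 40 37
f 40 35 41
f 40 41 37
f 41 35 42
f 41 42 37
f 42 35 43
f 42 43 37
f 43 35 44
f 43 44 37
f 44 35 45
f 44 45 37
f 45 35 46
f 45 46 37
f 46 35 47
f 46 47 37
f 47 35 36
f 47 36 37
f 49 48 52
f 49 52 50
f 50 52 53
f 50 53 51
f 52 48 54
f 52 54 53
f 53 54 55
f 53 55 51
f 54 48 56
f 54 56 55
f 55 56 57
f 55 57 51
f 56 48 58
f 56 58 57
f 57 58 59
f 57 59 51
f 58 48 60
f 58 60 59
f 59 60 61
f 59 61 51
f 60 48 62
f 60 62 61
f 61 62 63
f 61 63 51
f 62 48 64
f 62 64 63
f 63 64 65
f 63 65 51
f 64 48 66
f 64 66 65
f 65 66 67
f 65 67 51
f 66 48 68
f 66 68 67
f 67 68 69
f 67 69 51
f 68 48 70
f 68 70 69
f 69 70 71
f 69 71 51
f 70 48 49
f 70 49 71
f 71 49 50
f 71 50 51



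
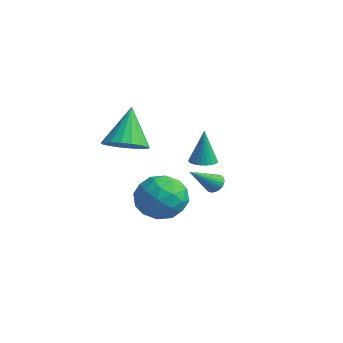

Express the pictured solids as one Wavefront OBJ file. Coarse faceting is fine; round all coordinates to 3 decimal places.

v 0.476 2.815 -2.428
v 0.655 2.531 -2.798
v 0.484 1.525 -1.432
v 0.82 2.595 -2.716
v 0.933 2.693 -2.59
v 0.976 2.809 -2.44
v 0.943 2.927 -2.287
v 0.839 3.027 -2.156
v 0.68 3.095 -2.066
v 0.489 3.121 -2.032
v 0.297 3.1 -2.057
v 0.132 3.036 -2.139
v 0.019 2.938 -2.265
v -0.024 2.822 -2.415
v 0.009 2.704 -2.568
v 0.113 2.604 -2.699
v 0.272 2.536 -2.789
v 0.463 2.51 -2.823
v -0.92 -0.619 0.075
v -0.314 -1.222 0.573
v -1.6 0.159 1.845
v -0.066 -0.864 0.51
v 0.013 -0.457 0.362
v -0.093 -0.081 0.156
v -0.363 0.187 -0.065
v -0.743 0.296 -0.259
v -1.158 0.224 -0.387
v -1.527 -0.015 -0.423
v -1.775 -0.374 -0.361
v -1.854 -0.781 -0.212
v -1.748 -1.156 -0.007
v -1.478 -1.425 0.215
v -1.097 -1.534 0.408
v -0.682 -1.462 0.536
v 2.967 -1.299 -0.488
v 3.942 -1.383 0.068
v 3.438 -2.717 -1.528
v 4.413 -2.801 -0.972
v 3.446 -3.055 -0.455
v 3.155 -2.179 0.188
v 4.225 -1.921 -1.648
v 3.934 -1.045 -1.005
v 4.719 -1.768 -0.649
v 4.238 -2.468 0.088
v 3.142 -1.632 -1.548
v 2.661 -2.332 -0.811
v 3.413 -1.217 -0.119
v 3.967 -2.883 -1.341
v 3.399 -3.033 -1.037
v 3.972 -3.082 -0.71
v 2.951 -1.684 -0.048
v 3.524 -1.734 0.278
v 3.232 -2.716 -0.029
v 3.856 -2.366 -1.738
v 4.429 -2.416 -1.412
v 3.408 -1.018 -0.75
v 3.981 -1.067 -0.423
v 4.148 -1.384 -1.431
v 4.443 -1.492 -0.213
v 4.72 -2.325 -0.824
v 4.609 -1.808 -1.222
v 4.438 -1.293 -0.844
v 4.16 -1.904 0.22
v 4.437 -2.737 -0.391
v 3.869 -2.887 -0.087
v 3.698 -2.371 0.291
v 4.617 -2.13 -0.201
v 2.943 -1.363 -1.069
v 3.22 -2.196 -1.68
v 3.682 -1.729 -1.751
v 3.511 -1.213 -1.373
v 2.66 -1.775 -0.636
v 2.937 -2.608 -1.247
v 2.942 -2.807 -0.616
v 2.771 -2.292 -0.238
v 2.763 -1.97 -1.259
v -0.458 2.895 -1.499
v -0.01 2.481 -1.476
v -0.482 2.965 0.219
v 0.114 2.684 -1.483
v 0.151 2.919 -1.492
v 0.096 3.15 -1.502
v -0.044 3.343 -1.512
v -0.247 3.467 -1.52
v -0.482 3.504 -1.525
v -0.714 3.448 -1.525
v -0.906 3.308 -1.522
v -1.031 3.105 -1.516
v -1.068 2.87 -1.507
v -1.012 2.639 -1.496
v -0.872 2.447 -1.486
v -0.669 2.323 -1.478
v -0.434 2.286 -1.474
v -0.203 2.341 -1.473
f 2 1 4
f 2 4 3
f 4 1 5
f 4 5 3
f 5 1 6
f 5 6 3
f 6 1 7
f 6 7 3
f 7 1 8
f 7 8 3
f 8 1 9
f 8 9 3
f 9 1 10
f 9 10 3
f 10 1 11
f 10 11 3
f 11 1 12
f 11 12 3
f 12 1 13
f 12 13 3
f 13 1 14
f 13 14 3
f 14 1 15
f 14 15 3
f 15 1 16
f 15 16 3
f 16 1 17
f 16 17 3
f 17 1 18
f 17 18 3
f 18 1 2
f 18 2 3
f 20 19 22
f 20 22 21
f 22 19 23
f 22 23 21
f 23 19 24
f 23 24 21
f 24 19 25
f 24 25 21
f 25 19 26
f 25 26 21
f 26 19 27
f 26 27 21
f 27 19 28
f 27 28 21
f 28 19 29
f 28 29 21
f 29 19 30
f 29 30 21
f 30 19 31
f 30 31 21
f 31 19 32
f 31 32 21
f 32 19 33
f 32 33 21
f 33 19 34
f 33 34 21
f 34 19 20
f 34 20 21
f 35 72 51
f 72 46 75
f 51 75 40
f 72 75 51
f 35 51 47
f 51 40 52
f 47 52 36
f 51 52 47
f 35 47 56
f 47 36 57
f 56 57 42
f 47 57 56
f 35 56 68
f 56 42 71
f 68 71 45
f 56 71 68
f 35 68 72
f 68 45 76
f 72 76 46
f 68 76 72
f 36 52 63
f 52 40 66
f 63 66 44
f 52 66 63
f 40 75 53
f 75 46 74
f 53 74 39
f 75 74 53
f 46 76 73
f 76 45 69
f 73 69 37
f 76 69 73
f 45 71 70
f 71 42 58
f 70 58 41
f 71 58 70
f 42 57 62
f 57 36 59
f 62 59 43
f 57 59 62
f 38 64 50
f 64 44 65
f 50 65 39
f 64 65 50
f 38 50 48
f 50 39 49
f 48 49 37
f 50 49 48
f 38 48 55
f 48 37 54
f 55 54 41
f 48 54 55
f 38 55 60
f 55 41 61
f 60 61 43
f 55 61 60
f 38 60 64
f 60 43 67
f 64 67 44
f 60 67 64
f 39 65 53
f 65 44 66
f 53 66 40
f 65 66 53
f 37 49 73
f 49 39 74
f 73 74 46
f 49 74 73
f 41 54 70
f 54 37 69
f 70 69 45
f 54 69 70
f 43 61 62
f 61 41 58
f 62 58 42
f 61 58 62
f 44 67 63
f 67 43 59
f 63 59 36
f 67 59 63
f 78 77 80
f 78 80 79
f 80 77 81
f 80 81 79
f 81 77 82
f 81 82 79
f 82 77 83
f 82 83 79
f 83 77 84
f 83 84 79
f 84 77 85
f 84 85 79
f 85 77 86
f 85 86 79
f 86 77 87
f 86 87 79
f 87 77 88
f 87 88 79
f 88 77 89
f 88 89 79
f 89 77 90
f 89 90 79
f 90 77 91
f 90 91 79
f 91 77 92
f 91 92 79
f 92 77 93
f 92 93 79
f 93 77 94
f 93 94 79
f 94 77 78
f 94 78 79



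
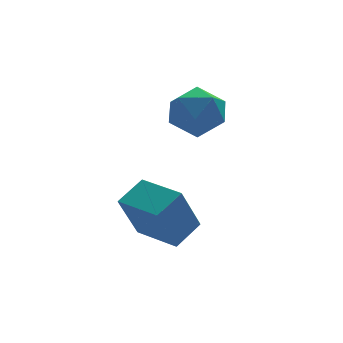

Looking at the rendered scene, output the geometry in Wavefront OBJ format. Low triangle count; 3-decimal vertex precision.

v 0.689 -0.738 -1.492
v -0.173 -1.141 0.48
v -0.178 0.964 -1.523
v -1.04 0.561 0.449
v 1.8 -0.161 -0.889
v 0.938 -0.564 1.083
v 0.933 1.541 -0.92
v 0.071 1.138 1.052
v 1.902 3.25 3.699
v 3.079 3.385 3.33
v 2.121 1.255 3.67
v 3.298 1.39 3.301
v 2.966 1.722 4.449
v 2.83 2.956 4.467
v 2.37 1.684 2.533
v 2.234 2.918 2.551
v 3.368 2.417 2.609
v 3.736 2.441 3.794
v 1.464 2.199 3.206
v 1.832 2.223 4.391
f 2 4 1
f 5 2 1
f 1 4 3
f 3 5 1
f 2 8 4
f 6 2 5
f 6 8 2
f 4 8 3
f 7 5 3
f 3 8 7
f 7 6 5
f 8 6 7
f 9 20 14
f 9 14 10
f 9 10 16
f 9 16 19
f 9 19 20
f 10 14 18
f 14 20 13
f 20 19 11
f 19 16 15
f 16 10 17
f 12 18 13
f 12 13 11
f 12 11 15
f 12 15 17
f 12 17 18
f 13 18 14
f 11 13 20
f 15 11 19
f 17 15 16
f 18 17 10



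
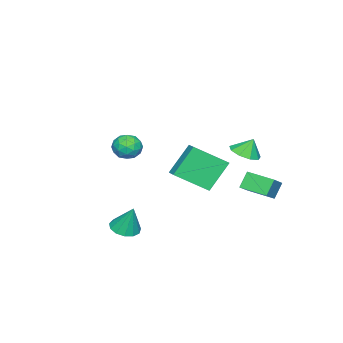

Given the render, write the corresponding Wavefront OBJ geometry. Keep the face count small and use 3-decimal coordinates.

v 3.355 -1.385 -2.224
v 4.068 -0.993 -2.431
v 3.485 -0.795 -0.656
v 3.718 -0.687 -2.517
v 3.252 -0.602 -2.51
v 2.819 -0.766 -2.412
v 2.556 -1.127 -2.255
v 2.547 -1.57 -2.087
v 2.794 -1.954 -1.963
v 3.22 -2.157 -1.922
v 3.688 -2.116 -1.976
v 4.051 -1.842 -2.109
v 4.192 -1.424 -2.279
v -4.485 2.083 -0.994
v -3.252 2.206 -0.184
v -4.493 3.666 -1.223
v -3.259 3.789 -0.414
v -3.861 1.951 -1.926
v -2.627 2.074 -1.117
v -3.868 3.534 -2.156
v -2.635 3.657 -1.346
v -0.954 -3.336 0.529
v -0.554 -3.139 1.291
v -1.526 -4.501 1.129
v -1.126 -4.304 1.891
v -1.786 -3.797 1.595
v -1.433 -3.078 1.224
v -0.647 -4.562 1.196
v -0.294 -3.843 0.825
v -0.365 -3.897 1.704
v -1.069 -3.424 1.95
v -1.011 -4.216 0.47
v -1.715 -3.743 0.716
v -0.704 -3.136 0.857
v -1.376 -4.504 1.563
v -1.764 -4.207 1.389
v -1.529 -4.091 1.837
v -1.22 -3.099 0.818
v -0.985 -2.984 1.266
v -1.709 -3.37 1.445
v -1.095 -4.656 1.154
v -0.86 -4.541 1.602
v -0.551 -3.549 0.583
v -0.316 -3.433 1.031
v -0.371 -4.27 0.975
v -0.358 -3.465 1.548
v -0.694 -4.15 1.901
v -0.412 -4.302 1.492
v -0.204 -3.879 1.274
v -0.771 -3.187 1.693
v -1.107 -3.872 2.046
v -1.495 -3.574 1.872
v -1.288 -3.151 1.653
v -0.66 -3.633 1.935
v -0.973 -3.768 0.374
v -1.309 -4.453 0.727
v -0.792 -4.489 0.767
v -0.585 -4.066 0.548
v -1.386 -3.49 0.519
v -1.722 -4.175 0.872
v -1.876 -3.761 1.146
v -1.668 -3.338 0.928
v -1.42 -4.007 0.485
v -1.157 3.103 2.323
v -0.463 2.66 2.66
v -1.383 3.477 3.277
v -0.289 3.216 2.483
v -0.522 3.719 2.231
v -1.051 3.934 2.022
v -1.631 3.76 1.953
v -1.989 3.278 2.058
v -1.957 2.715 2.286
v -1.552 2.333 2.531
v -0.962 2.311 2.679
v 1.439 3.275 2.85
v 2.328 1.743 3.977
v 2.173 3.928 3.159
v 3.061 2.396 4.287
v 2.559 2.764 1.273
v 3.447 1.232 2.401
v 3.292 3.417 1.583
v 4.181 1.885 2.71
f 2 1 4
f 2 4 3
f 4 1 5
f 4 5 3
f 5 1 6
f 5 6 3
f 6 1 7
f 6 7 3
f 7 1 8
f 7 8 3
f 8 1 9
f 8 9 3
f 9 1 10
f 9 10 3
f 10 1 11
f 10 11 3
f 11 1 12
f 11 12 3
f 12 1 13
f 12 13 3
f 13 1 2
f 13 2 3
f 15 17 14
f 18 15 14
f 14 17 16
f 16 18 14
f 15 21 17
f 19 15 18
f 19 21 15
f 17 21 16
f 20 18 16
f 16 21 20
f 20 19 18
f 21 19 20
f 22 59 38
f 59 33 62
f 38 62 27
f 59 62 38
f 22 38 34
f 38 27 39
f 34 39 23
f 38 39 34
f 22 34 43
f 34 23 44
f 43 44 29
f 34 44 43
f 22 43 55
f 43 29 58
f 55 58 32
f 43 58 55
f 22 55 59
f 55 32 63
f 59 63 33
f 55 63 59
f 23 39 50
f 39 27 53
f 50 53 31
f 39 53 50
f 27 62 40
f 62 33 61
f 40 61 26
f 62 61 40
f 33 63 60
f 63 32 56
f 60 56 24
f 63 56 60
f 32 58 57
f 58 29 45
f 57 45 28
f 58 45 57
f 29 44 49
f 44 23 46
f 49 46 30
f 44 46 49
f 25 51 37
f 51 31 52
f 37 52 26
f 51 52 37
f 25 37 35
f 37 26 36
f 35 36 24
f 37 36 35
f 25 35 42
f 35 24 41
f 42 41 28
f 35 41 42
f 25 42 47
f 42 28 48
f 47 48 30
f 42 48 47
f 25 47 51
f 47 30 54
f 51 54 31
f 47 54 51
f 26 52 40
f 52 31 53
f 40 53 27
f 52 53 40
f 24 36 60
f 36 26 61
f 60 61 33
f 36 61 60
f 28 41 57
f 41 24 56
f 57 56 32
f 41 56 57
f 30 48 49
f 48 28 45
f 49 45 29
f 48 45 49
f 31 54 50
f 54 30 46
f 50 46 23
f 54 46 50
f 65 64 67
f 65 67 66
f 67 64 68
f 67 68 66
f 68 64 69
f 68 69 66
f 69 64 70
f 69 70 66
f 70 64 71
f 70 71 66
f 71 64 72
f 71 72 66
f 72 64 73
f 72 73 66
f 73 64 74
f 73 74 66
f 74 64 65
f 74 65 66
f 76 78 75
f 79 76 75
f 75 78 77
f 77 79 75
f 76 82 78
f 80 76 79
f 80 82 76
f 78 82 77
f 81 79 77
f 77 82 81
f 81 80 79
f 82 80 81



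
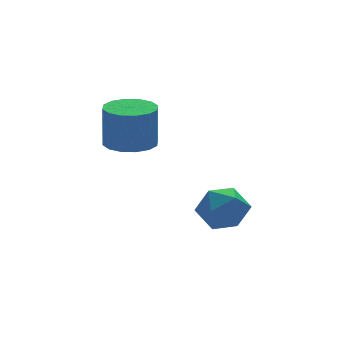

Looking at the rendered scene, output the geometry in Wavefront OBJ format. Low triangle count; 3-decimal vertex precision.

v -1.381 0.586 -3.922
v -0.582 0.732 -4.7
v -0.278 -0.532 -3
v 0.521 -0.386 -3.778
v 0.237 0.463 -3.097
v -0.444 1.154 -3.666
v -0.416 -0.954 -4.034
v -1.097 -0.263 -4.603
v 0.015 -0.22 -4.769
v 0.418 0.656 -4.19
v -1.278 -0.456 -3.51
v -0.875 0.42 -2.931
v -3.387 1.89 -0.414
v -2.639 2.61 -0.468
v -2.584 2.69 1.36
v -3.333 1.97 1.414
v -3.1 2.888 -0.466
v -3.045 2.968 1.361
v -3.638 2.898 -0.451
v -3.583 2.979 1.377
v -4.109 2.639 -0.425
v -4.054 2.719 1.402
v -4.386 2.178 -0.397
v -4.332 2.259 1.431
v -4.396 1.641 -0.373
v -4.342 1.721 1.455
v -4.136 1.17 -0.36
v -4.081 1.25 1.468
v -3.675 0.892 -0.361
v -3.62 0.972 1.466
v -3.137 0.881 -0.377
v -3.082 0.962 1.451
v -2.666 1.141 -0.402
v -2.611 1.221 1.425
v -2.388 1.601 -0.431
v -2.334 1.682 1.397
v -2.378 2.139 -0.455
v -2.324 2.219 1.373
f 1 12 6
f 1 6 2
f 1 2 8
f 1 8 11
f 1 11 12
f 2 6 10
f 6 12 5
f 12 11 3
f 11 8 7
f 8 2 9
f 4 10 5
f 4 5 3
f 4 3 7
f 4 7 9
f 4 9 10
f 5 10 6
f 3 5 12
f 7 3 11
f 9 7 8
f 10 9 2
f 14 13 17
f 14 17 15
f 15 17 18
f 15 18 16
f 17 13 19
f 17 19 18
f 18 19 20
f 18 20 16
f 19 13 21
f 19 21 20
f 20 21 22
f 20 22 16
f 21 13 23
f 21 23 22
f 22 23 24
f 22 24 16
f 23 13 25
f 23 25 24
f 24 25 26
f 24 26 16
f 25 13 27
f 25 27 26
f 26 27 28
f 26 28 16
f 27 13 29
f 27 29 28
f 28 29 30
f 28 30 16
f 29 13 31
f 29 31 30
f 30 31 32
f 30 32 16
f 31 13 33
f 31 33 32
f 32 33 34
f 32 34 16
f 33 13 35
f 33 35 34
f 34 35 36
f 34 36 16
f 35 13 37
f 35 37 36
f 36 37 38
f 36 38 16
f 37 13 14
f 37 14 38
f 38 14 15
f 38 15 16



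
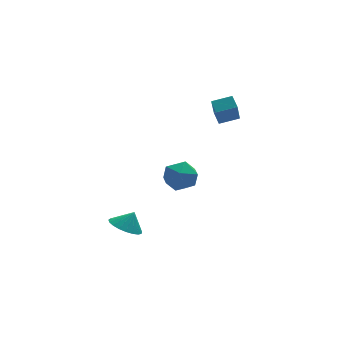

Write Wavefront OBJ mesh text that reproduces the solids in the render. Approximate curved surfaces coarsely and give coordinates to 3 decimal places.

v 2.504 0.706 4.049
v 2.493 1.536 4.469
v 1.305 0.836 3.762
v 1.294 1.666 4.181
v 2.926 1.434 2.619
v 2.915 2.264 3.038
v 1.727 1.564 2.331
v 1.716 2.394 2.751
v -1.751 0.481 0.106
v -0.963 1.21 -0.295
v -1.037 -0.87 -0.945
v -0.249 -0.141 -1.346
v -0.208 -0.483 -0.253
v -0.65 0.351 0.396
v -1.35 -0.011 -1.636
v -1.792 0.823 -0.987
v -0.716 0.906 -1.372
v -0.01 0.614 -0.518
v -1.99 -0.274 -0.722
v -1.284 -0.566 0.132
v -4.148 0.491 -4.38
v -3.264 0.684 -4.912
v -3.572 0.609 -3.38
v -3.43 1.085 -4.864
v -3.72 1.383 -4.732
v -4.084 1.527 -4.538
v -4.459 1.493 -4.318
v -4.78 1.285 -4.108
v -4.993 0.94 -3.945
v -5.059 0.517 -3.858
v -4.968 0.09 -3.86
v -4.735 -0.268 -3.953
v -4.401 -0.494 -4.119
v -4.023 -0.55 -4.33
v -3.667 -0.426 -4.55
v -3.394 -0.143 -4.741
v -3.251 0.249 -4.869
f 2 4 1
f 5 2 1
f 1 4 3
f 3 5 1
f 2 8 4
f 6 2 5
f 6 8 2
f 4 8 3
f 7 5 3
f 3 8 7
f 7 6 5
f 8 6 7
f 9 20 14
f 9 14 10
f 9 10 16
f 9 16 19
f 9 19 20
f 10 14 18
f 14 20 13
f 20 19 11
f 19 16 15
f 16 10 17
f 12 18 13
f 12 13 11
f 12 11 15
f 12 15 17
f 12 17 18
f 13 18 14
f 11 13 20
f 15 11 19
f 17 15 16
f 18 17 10
f 22 21 24
f 22 24 23
f 24 21 25
f 24 25 23
f 25 21 26
f 25 26 23
f 26 21 27
f 26 27 23
f 27 21 28
f 27 28 23
f 28 21 29
f 28 29 23
f 29 21 30
f 29 30 23
f 30 21 31
f 30 31 23
f 31 21 32
f 31 32 23
f 32 21 33
f 32 33 23
f 33 21 34
f 33 34 23
f 34 21 35
f 34 35 23
f 35 21 36
f 35 36 23
f 36 21 37
f 36 37 23
f 37 21 22
f 37 22 23



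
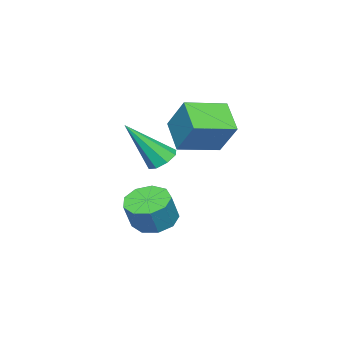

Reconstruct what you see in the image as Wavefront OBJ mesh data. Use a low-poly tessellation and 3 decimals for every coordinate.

v -0.473 0.08 -3.221
v 0.355 0.018 -3.617
v 0.921 0.018 -2.435
v 0.093 0.08 -2.039
v 0.198 0.623 -3.541
v 0.763 0.622 -2.36
v -0.273 0.973 -3.316
v 0.292 0.973 -2.134
v -0.838 0.906 -3.046
v -0.273 0.906 -1.864
v -1.231 0.453 -2.858
v -0.666 0.452 -1.676
v -1.27 -0.175 -2.84
v -0.705 -0.176 -1.658
v -0.935 -0.684 -3
v -0.37 -0.684 -1.818
v -0.384 -0.835 -3.264
v 0.181 -0.835 -2.082
v 0.126 -0.557 -3.507
v 0.691 -0.558 -2.325
v 1.418 1.524 0.761
v 1.825 1.209 0.381
v 2.162 0.436 2.459
v 2.018 1.622 0.561
v 1.859 1.977 0.858
v 1.442 2.067 1.098
v 1.011 1.839 1.141
v 0.818 1.426 0.961
v 0.977 1.071 0.664
v 1.394 0.981 0.423
v -3.095 1.352 -0.351
v -3.956 0.448 0.517
v -2.691 2.3 1.039
v -3.551 1.396 1.906
v -1.689 0.304 -0.046
v -2.549 -0.6 0.821
v -1.284 1.252 1.343
v -2.145 0.348 2.211
f 2 1 5
f 2 5 3
f 3 5 6
f 3 6 4
f 5 1 7
f 5 7 6
f 6 7 8
f 6 8 4
f 7 1 9
f 7 9 8
f 8 9 10
f 8 10 4
f 9 1 11
f 9 11 10
f 10 11 12
f 10 12 4
f 11 1 13
f 11 13 12
f 12 13 14
f 12 14 4
f 13 1 15
f 13 15 14
f 14 15 16
f 14 16 4
f 15 1 17
f 15 17 16
f 16 17 18
f 16 18 4
f 17 1 19
f 17 19 18
f 18 19 20
f 18 20 4
f 19 1 2
f 19 2 20
f 20 2 3
f 20 3 4
f 22 21 24
f 22 24 23
f 24 21 25
f 24 25 23
f 25 21 26
f 25 26 23
f 26 21 27
f 26 27 23
f 27 21 28
f 27 28 23
f 28 21 29
f 28 29 23
f 29 21 30
f 29 30 23
f 30 21 22
f 30 22 23
f 32 34 31
f 35 32 31
f 31 34 33
f 33 35 31
f 32 38 34
f 36 32 35
f 36 38 32
f 34 38 33
f 37 35 33
f 33 38 37
f 37 36 35
f 38 36 37



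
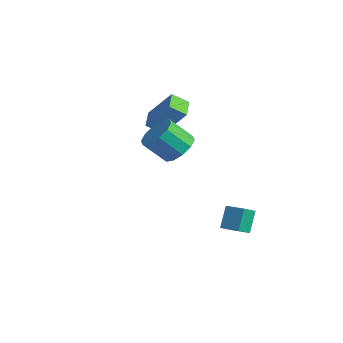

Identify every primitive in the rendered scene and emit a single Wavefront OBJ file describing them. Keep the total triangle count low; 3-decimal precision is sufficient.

v -1.765 2.801 1.255
v -2.271 2.052 1.882
v -2.61 3.647 1.583
v -3.116 2.898 2.21
v -0.524 3.382 2.95
v -1.03 2.633 3.577
v -1.369 4.228 3.278
v -1.875 3.479 3.905
v 2.04 0.819 2.416
v 2.938 0.804 2.939
v 2.219 -0.114 4.148
v 1.32 -0.099 3.624
v 2.605 1.319 3.131
v 1.886 0.4 4.34
v 2.056 1.643 3.051
v 1.337 0.724 4.26
v 1.5 1.652 2.727
v 0.781 0.734 3.936
v 1.151 1.343 2.285
v 0.432 0.425 3.494
v 1.141 0.834 1.892
v 0.422 -0.084 3.101
v 1.474 0.32 1.7
v 0.755 -0.599 2.909
v 2.023 -0.004 1.78
v 1.304 -0.923 2.989
v 2.579 -0.014 2.104
v 1.86 -0.932 3.313
v 2.928 0.295 2.546
v 2.209 -0.623 3.755
v 3.045 2.675 -3.593
v 2.648 3.383 -2.415
v 2.852 3.617 -4.224
v 2.455 4.325 -3.046
v 4.085 2.995 -3.434
v 3.688 3.703 -2.256
v 3.892 3.937 -4.065
v 3.495 4.645 -2.887
f 2 4 1
f 5 2 1
f 1 4 3
f 3 5 1
f 2 8 4
f 6 2 5
f 6 8 2
f 4 8 3
f 7 5 3
f 3 8 7
f 7 6 5
f 8 6 7
f 10 9 13
f 10 13 11
f 11 13 14
f 11 14 12
f 13 9 15
f 13 15 14
f 14 15 16
f 14 16 12
f 15 9 17
f 15 17 16
f 16 17 18
f 16 18 12
f 17 9 19
f 17 19 18
f 18 19 20
f 18 20 12
f 19 9 21
f 19 21 20
f 20 21 22
f 20 22 12
f 21 9 23
f 21 23 22
f 22 23 24
f 22 24 12
f 23 9 25
f 23 25 24
f 24 25 26
f 24 26 12
f 25 9 27
f 25 27 26
f 26 27 28
f 26 28 12
f 27 9 29
f 27 29 28
f 28 29 30
f 28 30 12
f 29 9 10
f 29 10 30
f 30 10 11
f 30 11 12
f 32 34 31
f 35 32 31
f 31 34 33
f 33 35 31
f 32 38 34
f 36 32 35
f 36 38 32
f 34 38 33
f 37 35 33
f 33 38 37
f 37 36 35
f 38 36 37

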